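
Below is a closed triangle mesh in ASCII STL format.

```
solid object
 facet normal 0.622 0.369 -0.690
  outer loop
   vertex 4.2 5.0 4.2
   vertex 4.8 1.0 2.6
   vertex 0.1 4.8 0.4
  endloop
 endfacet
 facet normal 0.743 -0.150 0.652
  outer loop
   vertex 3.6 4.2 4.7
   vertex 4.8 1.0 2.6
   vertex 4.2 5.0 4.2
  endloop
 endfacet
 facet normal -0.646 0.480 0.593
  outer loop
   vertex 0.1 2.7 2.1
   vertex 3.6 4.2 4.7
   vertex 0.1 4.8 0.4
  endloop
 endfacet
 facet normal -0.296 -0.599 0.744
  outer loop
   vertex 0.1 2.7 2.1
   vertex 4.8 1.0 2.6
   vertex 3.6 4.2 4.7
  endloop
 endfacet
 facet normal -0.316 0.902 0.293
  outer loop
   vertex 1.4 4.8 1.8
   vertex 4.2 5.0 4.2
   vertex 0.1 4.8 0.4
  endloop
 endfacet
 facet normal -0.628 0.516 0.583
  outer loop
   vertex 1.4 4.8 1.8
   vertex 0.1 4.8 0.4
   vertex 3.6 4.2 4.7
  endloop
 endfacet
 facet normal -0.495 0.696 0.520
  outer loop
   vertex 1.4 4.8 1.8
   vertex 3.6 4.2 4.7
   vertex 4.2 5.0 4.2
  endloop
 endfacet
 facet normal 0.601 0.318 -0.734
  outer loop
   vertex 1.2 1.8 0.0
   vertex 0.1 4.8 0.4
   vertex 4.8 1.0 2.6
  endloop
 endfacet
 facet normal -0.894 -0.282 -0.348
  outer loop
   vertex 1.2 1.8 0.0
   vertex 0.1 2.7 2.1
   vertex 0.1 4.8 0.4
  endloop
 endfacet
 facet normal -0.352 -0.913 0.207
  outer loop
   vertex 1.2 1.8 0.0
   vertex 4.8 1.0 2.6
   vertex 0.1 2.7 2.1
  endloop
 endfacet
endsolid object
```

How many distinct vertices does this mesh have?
7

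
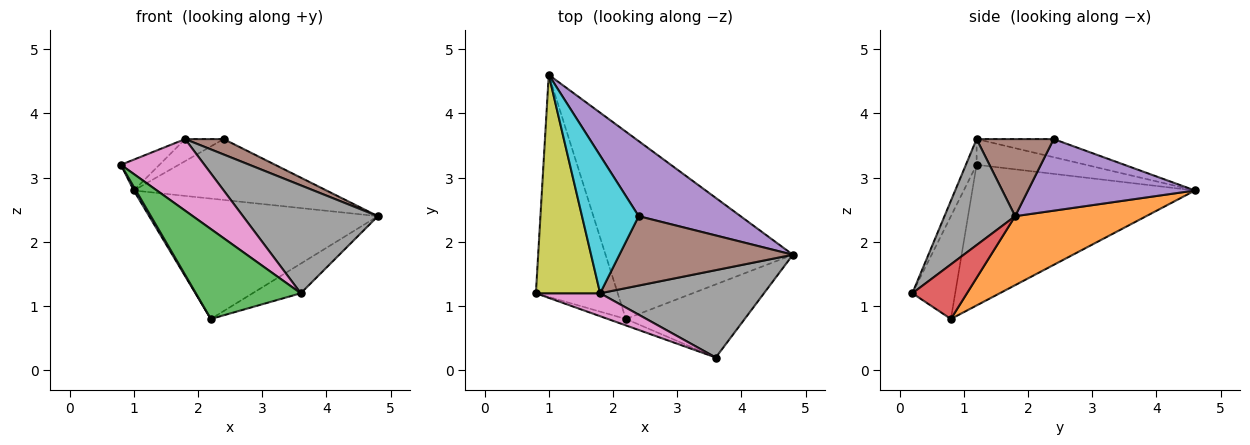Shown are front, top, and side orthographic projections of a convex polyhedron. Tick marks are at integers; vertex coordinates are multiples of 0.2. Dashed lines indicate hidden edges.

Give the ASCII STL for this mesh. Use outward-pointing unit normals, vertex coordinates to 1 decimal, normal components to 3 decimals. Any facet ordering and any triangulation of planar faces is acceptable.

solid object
 facet normal -0.864 -0.008 -0.503
  outer loop
   vertex 2.2 0.8 0.8
   vertex 0.8 1.2 3.2
   vertex 1.0 4.6 2.8
  endloop
 endfacet
 facet normal 0.296 0.516 -0.804
  outer loop
   vertex 2.2 0.8 0.8
   vertex 1.0 4.6 2.8
   vertex 4.8 1.8 2.4
  endloop
 endfacet
 facet normal -0.377 -0.924 -0.066
  outer loop
   vertex 3.6 0.2 1.2
   vertex 0.8 1.2 3.2
   vertex 2.2 0.8 0.8
  endloop
 endfacet
 facet normal 0.392 0.346 -0.853
  outer loop
   vertex 3.6 0.2 1.2
   vertex 2.2 0.8 0.8
   vertex 4.8 1.8 2.4
  endloop
 endfacet
 facet normal 0.479 0.553 0.682
  outer loop
   vertex 2.4 2.4 3.6
   vertex 4.8 1.8 2.4
   vertex 1.0 4.6 2.8
  endloop
 endfacet
 facet normal 0.398 -0.199 0.896
  outer loop
   vertex 1.8 1.2 3.6
   vertex 4.8 1.8 2.4
   vertex 2.4 2.4 3.6
  endloop
 endfacet
 facet normal -0.121 -0.945 0.303
  outer loop
   vertex 1.8 1.2 3.6
   vertex 0.8 1.2 3.2
   vertex 3.6 0.2 1.2
  endloop
 endfacet
 facet normal 0.377 -0.720 0.583
  outer loop
   vertex 1.8 1.2 3.6
   vertex 3.6 0.2 1.2
   vertex 4.8 1.8 2.4
  endloop
 endfacet
 facet normal -0.368 0.130 0.921
  outer loop
   vertex 1.8 1.2 3.6
   vertex 1.0 4.6 2.8
   vertex 0.8 1.2 3.2
  endloop
 endfacet
 facet normal -0.301 0.151 0.942
  outer loop
   vertex 1.8 1.2 3.6
   vertex 2.4 2.4 3.6
   vertex 1.0 4.6 2.8
  endloop
 endfacet
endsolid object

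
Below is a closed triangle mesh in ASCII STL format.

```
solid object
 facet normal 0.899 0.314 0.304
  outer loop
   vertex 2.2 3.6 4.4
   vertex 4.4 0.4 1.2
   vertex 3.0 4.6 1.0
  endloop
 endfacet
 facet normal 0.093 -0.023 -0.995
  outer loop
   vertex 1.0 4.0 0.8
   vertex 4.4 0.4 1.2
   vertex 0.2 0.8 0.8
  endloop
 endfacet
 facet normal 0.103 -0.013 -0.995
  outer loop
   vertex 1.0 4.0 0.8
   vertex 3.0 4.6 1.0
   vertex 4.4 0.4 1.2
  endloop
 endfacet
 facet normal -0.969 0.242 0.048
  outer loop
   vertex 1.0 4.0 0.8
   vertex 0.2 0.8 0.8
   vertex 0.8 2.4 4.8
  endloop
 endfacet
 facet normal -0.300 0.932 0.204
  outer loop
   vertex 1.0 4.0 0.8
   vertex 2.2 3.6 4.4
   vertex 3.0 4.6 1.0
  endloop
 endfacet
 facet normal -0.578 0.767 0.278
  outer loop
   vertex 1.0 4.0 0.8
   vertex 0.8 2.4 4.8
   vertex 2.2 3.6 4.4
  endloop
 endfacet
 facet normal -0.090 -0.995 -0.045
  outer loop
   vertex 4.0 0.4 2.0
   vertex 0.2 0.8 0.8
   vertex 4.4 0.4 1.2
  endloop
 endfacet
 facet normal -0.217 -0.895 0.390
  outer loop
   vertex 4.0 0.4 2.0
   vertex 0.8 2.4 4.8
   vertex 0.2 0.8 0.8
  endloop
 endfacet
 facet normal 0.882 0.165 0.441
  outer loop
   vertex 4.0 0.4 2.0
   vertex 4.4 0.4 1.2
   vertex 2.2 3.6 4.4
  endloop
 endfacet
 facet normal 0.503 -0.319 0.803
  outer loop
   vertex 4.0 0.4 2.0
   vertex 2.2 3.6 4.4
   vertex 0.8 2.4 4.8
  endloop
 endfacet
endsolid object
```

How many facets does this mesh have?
10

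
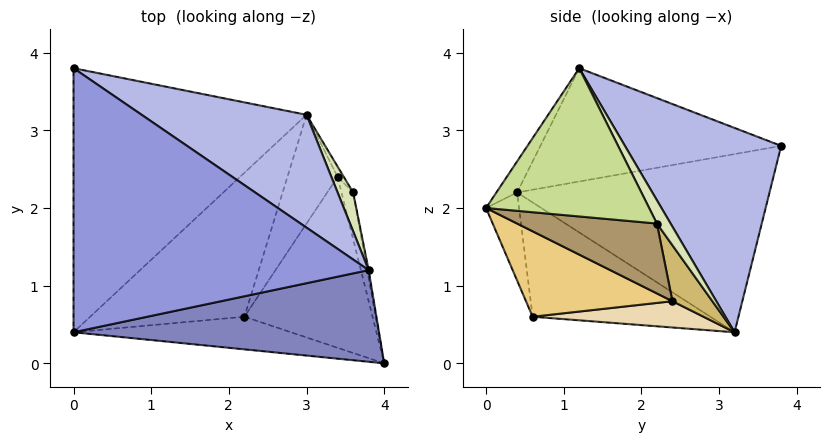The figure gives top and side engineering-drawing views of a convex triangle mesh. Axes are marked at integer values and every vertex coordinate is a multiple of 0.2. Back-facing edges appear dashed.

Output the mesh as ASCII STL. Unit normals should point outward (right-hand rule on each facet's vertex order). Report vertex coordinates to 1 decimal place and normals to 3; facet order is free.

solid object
 facet normal -0.602 0.139 -0.787
  outer loop
   vertex 3.0 3.2 0.4
   vertex 0.0 0.4 2.2
   vertex 0.0 3.8 2.8
  endloop
 endfacet
 facet normal -0.056 -0.834 0.550
  outer loop
   vertex 3.8 1.2 3.8
   vertex 0.0 0.4 2.2
   vertex 4.0 0.0 2.0
  endloop
 endfacet
 facet normal -0.354 -0.163 0.921
  outer loop
   vertex 3.8 1.2 3.8
   vertex 0.0 3.8 2.8
   vertex 0.0 0.4 2.2
  endloop
 endfacet
 facet normal 0.457 0.810 0.369
  outer loop
   vertex 3.8 1.2 3.8
   vertex 3.0 3.2 0.4
   vertex 0.0 3.8 2.8
  endloop
 endfacet
 facet normal -0.109 -0.957 -0.270
  outer loop
   vertex 2.2 0.6 0.6
   vertex 4.0 0.0 2.0
   vertex 0.0 0.4 2.2
  endloop
 endfacet
 facet normal -0.591 0.121 -0.798
  outer loop
   vertex 2.2 0.6 0.6
   vertex 0.0 0.4 2.2
   vertex 3.0 3.2 0.4
  endloop
 endfacet
 facet normal 0.984 0.178 -0.009
  outer loop
   vertex 3.6 2.2 1.8
   vertex 3.8 1.2 3.8
   vertex 4.0 0.0 2.0
  endloop
 endfacet
 facet normal 0.513 0.787 0.342
  outer loop
   vertex 3.6 2.2 1.8
   vertex 3.0 3.2 0.4
   vertex 3.8 1.2 3.8
  endloop
 endfacet
 facet normal 0.973 0.162 -0.162
  outer loop
   vertex 3.4 2.4 0.8
   vertex 3.6 2.2 1.8
   vertex 4.0 0.0 2.0
  endloop
 endfacet
 facet normal 0.909 0.404 -0.101
  outer loop
   vertex 3.4 2.4 0.8
   vertex 3.0 3.2 0.4
   vertex 3.6 2.2 1.8
  endloop
 endfacet
 facet normal 0.535 -0.267 -0.802
  outer loop
   vertex 3.4 2.4 0.8
   vertex 4.0 0.0 2.0
   vertex 2.2 0.6 0.6
  endloop
 endfacet
 facet normal 0.454 -0.206 -0.867
  outer loop
   vertex 3.4 2.4 0.8
   vertex 2.2 0.6 0.6
   vertex 3.0 3.2 0.4
  endloop
 endfacet
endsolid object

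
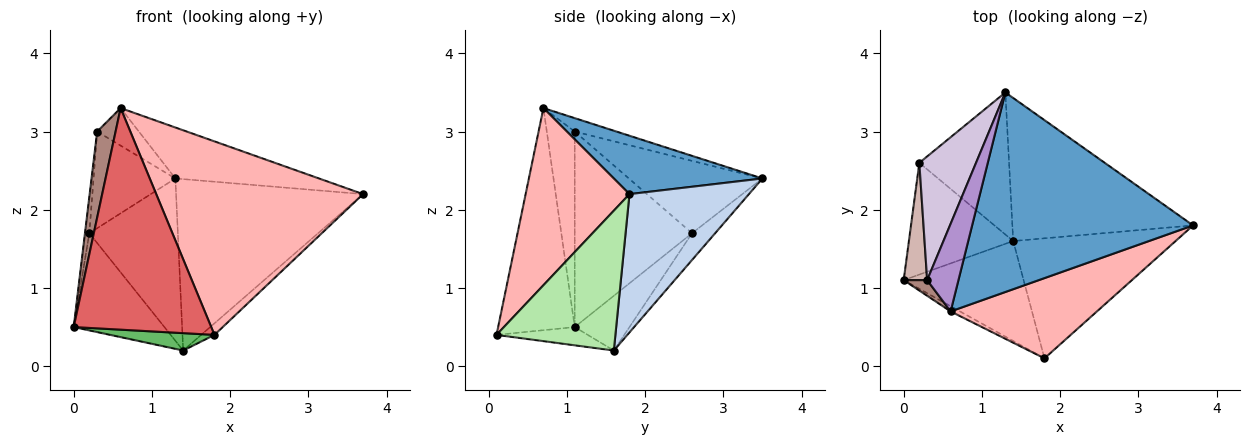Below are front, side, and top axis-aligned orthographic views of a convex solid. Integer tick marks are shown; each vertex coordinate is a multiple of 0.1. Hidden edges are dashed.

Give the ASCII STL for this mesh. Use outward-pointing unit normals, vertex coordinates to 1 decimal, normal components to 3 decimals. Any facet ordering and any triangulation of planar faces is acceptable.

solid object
 facet normal 0.248 0.240 0.939
  outer loop
   vertex 0.6 0.7 3.3
   vertex 3.7 1.8 2.2
   vertex 1.3 3.5 2.4
  endloop
 endfacet
 facet normal 0.440 0.689 -0.575
  outer loop
   vertex 1.4 1.6 0.2
   vertex 1.3 3.5 2.4
   vertex 3.7 1.8 2.2
  endloop
 endfacet
 facet normal -0.368 0.610 -0.701
  outer loop
   vertex 0.2 2.6 1.7
   vertex 1.4 1.6 0.2
   vertex 0.0 1.1 0.5
  endloop
 endfacet
 facet normal -0.193 0.738 -0.646
  outer loop
   vertex 0.2 2.6 1.7
   vertex 1.3 3.5 2.4
   vertex 1.4 1.6 0.2
  endloop
 endfacet
 facet normal -0.148 -0.169 -0.974
  outer loop
   vertex 1.8 0.1 0.4
   vertex 0.0 1.1 0.5
   vertex 1.4 1.6 0.2
  endloop
 endfacet
 facet normal 0.651 0.073 -0.756
  outer loop
   vertex 1.8 0.1 0.4
   vertex 1.4 1.6 0.2
   vertex 3.7 1.8 2.2
  endloop
 endfacet
 facet normal -0.486 -0.873 -0.021
  outer loop
   vertex 1.8 0.1 0.4
   vertex 0.6 0.7 3.3
   vertex 0.0 1.1 0.5
  endloop
 endfacet
 facet normal 0.421 -0.838 0.347
  outer loop
   vertex 1.8 0.1 0.4
   vertex 3.7 1.8 2.2
   vertex 0.6 0.7 3.3
  endloop
 endfacet
 facet normal -0.367 0.367 0.855
  outer loop
   vertex 0.3 1.1 3.0
   vertex 0.6 0.7 3.3
   vertex 1.3 3.5 2.4
  endloop
 endfacet
 facet normal -0.709 0.434 0.556
  outer loop
   vertex 0.3 1.1 3.0
   vertex 1.3 3.5 2.4
   vertex 0.2 2.6 1.7
  endloop
 endfacet
 facet normal -0.830 -0.548 0.100
  outer loop
   vertex 0.3 1.1 3.0
   vertex 0.0 1.1 0.5
   vertex 0.6 0.7 3.3
  endloop
 endfacet
 facet normal -0.992 0.037 0.119
  outer loop
   vertex 0.3 1.1 3.0
   vertex 0.2 2.6 1.7
   vertex 0.0 1.1 0.5
  endloop
 endfacet
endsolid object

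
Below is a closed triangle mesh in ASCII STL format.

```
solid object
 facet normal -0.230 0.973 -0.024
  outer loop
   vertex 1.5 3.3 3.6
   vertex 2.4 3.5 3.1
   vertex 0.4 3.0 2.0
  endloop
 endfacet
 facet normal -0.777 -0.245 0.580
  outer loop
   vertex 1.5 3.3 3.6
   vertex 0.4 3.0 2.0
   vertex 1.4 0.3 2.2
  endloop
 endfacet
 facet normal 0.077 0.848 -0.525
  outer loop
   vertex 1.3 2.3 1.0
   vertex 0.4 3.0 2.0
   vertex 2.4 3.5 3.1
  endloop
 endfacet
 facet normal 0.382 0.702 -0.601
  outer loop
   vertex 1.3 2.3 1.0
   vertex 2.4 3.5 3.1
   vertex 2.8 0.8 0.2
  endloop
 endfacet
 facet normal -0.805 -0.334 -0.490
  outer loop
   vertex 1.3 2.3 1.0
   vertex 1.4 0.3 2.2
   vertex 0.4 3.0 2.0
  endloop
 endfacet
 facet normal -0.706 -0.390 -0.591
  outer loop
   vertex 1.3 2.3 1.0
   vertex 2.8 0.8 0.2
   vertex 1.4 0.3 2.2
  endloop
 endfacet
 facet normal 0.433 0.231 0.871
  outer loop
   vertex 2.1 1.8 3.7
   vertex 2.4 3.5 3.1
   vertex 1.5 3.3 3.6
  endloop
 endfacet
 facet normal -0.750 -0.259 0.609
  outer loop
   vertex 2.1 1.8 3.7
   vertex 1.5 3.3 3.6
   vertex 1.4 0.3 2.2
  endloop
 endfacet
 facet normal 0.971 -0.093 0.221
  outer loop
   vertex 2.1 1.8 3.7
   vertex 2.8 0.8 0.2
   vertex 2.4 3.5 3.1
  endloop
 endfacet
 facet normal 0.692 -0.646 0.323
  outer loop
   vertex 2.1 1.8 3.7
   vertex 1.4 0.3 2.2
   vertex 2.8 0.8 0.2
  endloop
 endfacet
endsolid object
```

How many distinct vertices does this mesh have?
7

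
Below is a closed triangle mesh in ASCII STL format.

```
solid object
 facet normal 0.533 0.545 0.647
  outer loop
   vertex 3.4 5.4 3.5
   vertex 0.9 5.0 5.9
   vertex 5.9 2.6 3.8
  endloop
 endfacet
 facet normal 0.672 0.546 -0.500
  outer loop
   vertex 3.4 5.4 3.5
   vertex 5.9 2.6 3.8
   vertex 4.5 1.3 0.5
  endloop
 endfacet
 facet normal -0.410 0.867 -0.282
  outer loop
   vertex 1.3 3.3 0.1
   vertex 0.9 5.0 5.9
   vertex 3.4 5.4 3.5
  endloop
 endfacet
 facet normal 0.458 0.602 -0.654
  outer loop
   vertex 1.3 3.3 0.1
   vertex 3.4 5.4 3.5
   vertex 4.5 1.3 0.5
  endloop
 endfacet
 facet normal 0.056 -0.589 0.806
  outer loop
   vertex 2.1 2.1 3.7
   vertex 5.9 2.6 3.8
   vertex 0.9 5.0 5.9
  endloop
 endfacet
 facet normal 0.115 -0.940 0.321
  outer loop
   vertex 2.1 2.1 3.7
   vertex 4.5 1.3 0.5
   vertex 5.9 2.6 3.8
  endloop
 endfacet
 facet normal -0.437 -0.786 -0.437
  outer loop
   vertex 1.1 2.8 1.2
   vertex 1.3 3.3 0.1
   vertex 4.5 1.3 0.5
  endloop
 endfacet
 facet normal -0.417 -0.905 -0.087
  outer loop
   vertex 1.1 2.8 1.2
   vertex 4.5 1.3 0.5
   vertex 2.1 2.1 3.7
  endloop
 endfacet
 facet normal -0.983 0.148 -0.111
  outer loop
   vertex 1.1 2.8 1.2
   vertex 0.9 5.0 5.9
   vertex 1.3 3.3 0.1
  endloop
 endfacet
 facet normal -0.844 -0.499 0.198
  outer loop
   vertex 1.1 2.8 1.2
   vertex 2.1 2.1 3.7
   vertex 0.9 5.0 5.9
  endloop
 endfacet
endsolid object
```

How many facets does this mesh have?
10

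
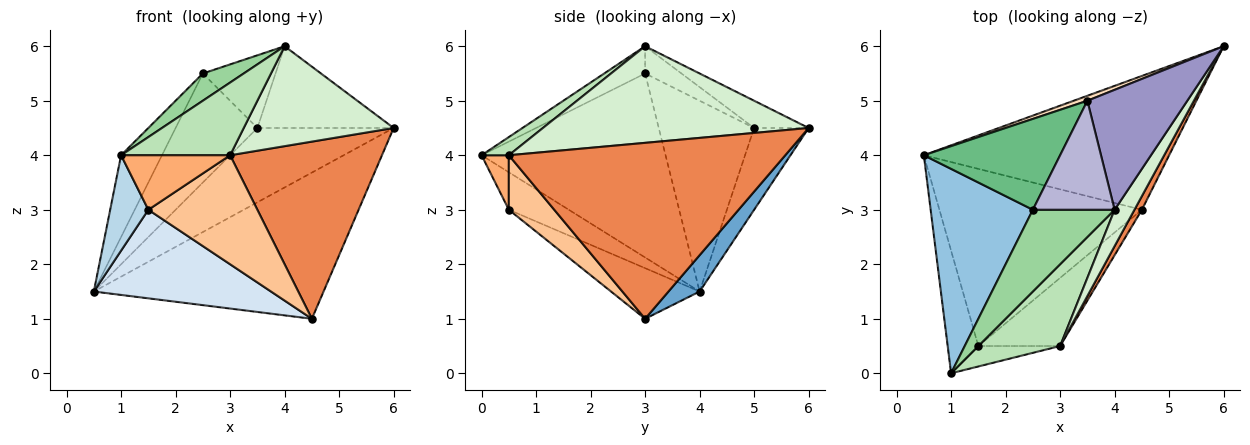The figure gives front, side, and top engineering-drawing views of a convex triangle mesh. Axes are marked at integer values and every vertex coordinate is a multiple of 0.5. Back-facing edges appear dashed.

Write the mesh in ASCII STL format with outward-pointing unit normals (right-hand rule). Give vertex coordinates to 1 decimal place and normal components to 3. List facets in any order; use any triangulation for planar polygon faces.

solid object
 facet normal 0.100 0.734 -0.672
  outer loop
   vertex 4.5 3.0 1.0
   vertex 0.5 4.0 1.5
   vertex 6.0 6.0 4.5
  endloop
 endfacet
 facet normal -0.858 0.191 0.477
  outer loop
   vertex 2.5 3.0 5.5
   vertex 0.5 4.0 1.5
   vertex 1.0 0.0 4.0
  endloop
 endfacet
 facet normal -0.694 -0.442 -0.568
  outer loop
   vertex 1.5 0.5 3.0
   vertex 1.0 0.0 4.0
   vertex 0.5 4.0 1.5
  endloop
 endfacet
 facet normal -0.218 -0.436 -0.873
  outer loop
   vertex 1.5 0.5 3.0
   vertex 0.5 4.0 1.5
   vertex 4.5 3.0 1.0
  endloop
 endfacet
 facet normal 0.876 -0.481 0.037
  outer loop
   vertex 3.0 0.5 4.0
   vertex 4.5 3.0 1.0
   vertex 6.0 6.0 4.5
  endloop
 endfacet
 facet normal 0.228 -0.912 -0.342
  outer loop
   vertex 3.0 0.5 4.0
   vertex 1.0 0.0 4.0
   vertex 1.5 0.5 3.0
  endloop
 endfacet
 facet normal 0.333 -0.800 -0.500
  outer loop
   vertex 3.0 0.5 4.0
   vertex 1.5 0.5 3.0
   vertex 4.5 3.0 1.0
  endloop
 endfacet
 facet normal -0.371 0.927 0.062
  outer loop
   vertex 3.5 5.0 4.5
   vertex 6.0 6.0 4.5
   vertex 0.5 4.0 1.5
  endloop
 endfacet
 facet normal -0.667 0.572 0.477
  outer loop
   vertex 3.5 5.0 4.5
   vertex 0.5 4.0 1.5
   vertex 2.5 3.0 5.5
  endloop
 endfacet
 facet normal -0.302 -0.302 0.905
  outer loop
   vertex 4.0 3.0 6.0
   vertex 2.5 3.0 5.5
   vertex 1.0 0.0 4.0
  endloop
 endfacet
 facet normal 0.164 -0.655 0.737
  outer loop
   vertex 4.0 3.0 6.0
   vertex 1.0 0.0 4.0
   vertex 3.0 0.5 4.0
  endloop
 endfacet
 facet normal 0.857 -0.484 0.176
  outer loop
   vertex 4.0 3.0 6.0
   vertex 3.0 0.5 4.0
   vertex 6.0 6.0 4.5
  endloop
 endfacet
 facet normal -0.220 0.550 0.806
  outer loop
   vertex 4.0 3.0 6.0
   vertex 6.0 6.0 4.5
   vertex 3.5 5.0 4.5
  endloop
 endfacet
 facet normal -0.267 0.535 0.802
  outer loop
   vertex 4.0 3.0 6.0
   vertex 3.5 5.0 4.5
   vertex 2.5 3.0 5.5
  endloop
 endfacet
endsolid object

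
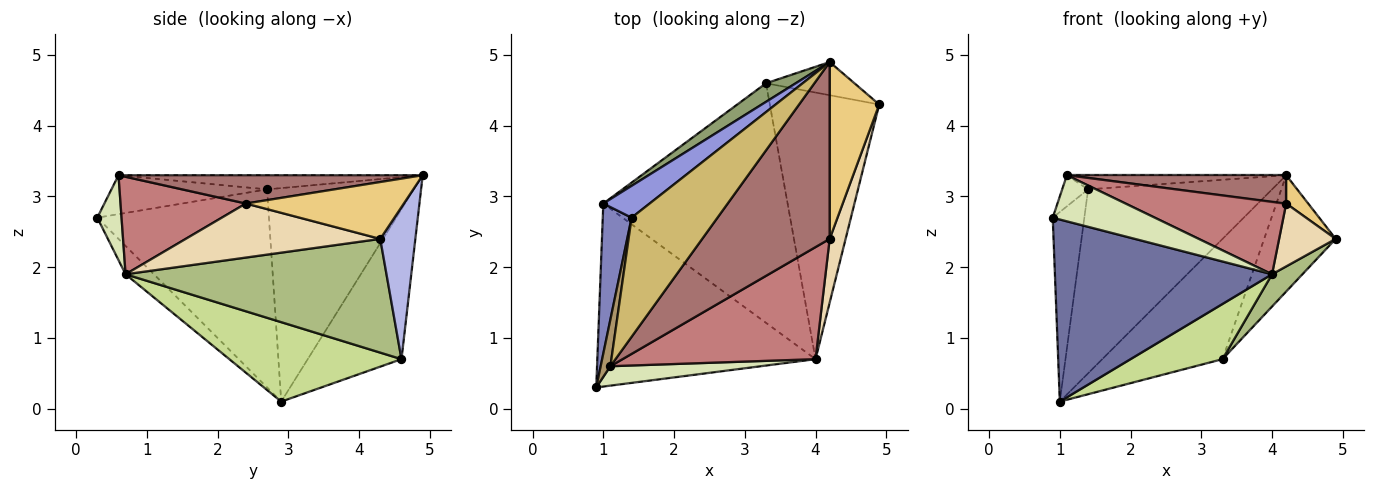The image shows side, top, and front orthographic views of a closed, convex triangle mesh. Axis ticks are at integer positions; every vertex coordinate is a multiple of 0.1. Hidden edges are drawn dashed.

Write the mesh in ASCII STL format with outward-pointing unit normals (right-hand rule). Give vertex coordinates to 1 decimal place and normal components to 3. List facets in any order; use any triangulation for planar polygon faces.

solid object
 facet normal -0.092 -0.702 -0.706
  outer loop
   vertex 4.0 0.7 1.9
   vertex 0.9 0.3 2.7
   vertex 1.0 2.9 0.1
  endloop
 endfacet
 facet normal -0.974 0.179 0.142
  outer loop
   vertex 1.4 2.7 3.1
   vertex 1.0 2.9 0.1
   vertex 0.9 0.3 2.7
  endloop
 endfacet
 facet normal -0.618 0.775 0.134
  outer loop
   vertex 1.4 2.7 3.1
   vertex 4.2 4.9 3.3
   vertex 1.0 2.9 0.1
  endloop
 endfacet
 facet normal 0.427 0.870 -0.248
  outer loop
   vertex 3.3 4.6 0.7
   vertex 4.2 4.9 3.3
   vertex 4.9 4.3 2.4
  endloop
 endfacet
 facet normal -0.610 0.783 0.121
  outer loop
   vertex 3.3 4.6 0.7
   vertex 1.0 2.9 0.1
   vertex 4.2 4.9 3.3
  endloop
 endfacet
 facet normal 0.718 -0.084 -0.691
  outer loop
   vertex 3.3 4.6 0.7
   vertex 4.9 4.3 2.4
   vertex 4.0 0.7 1.9
  endloop
 endfacet
 facet normal 0.387 -0.207 -0.898
  outer loop
   vertex 3.3 4.6 0.7
   vertex 4.0 0.7 1.9
   vertex 1.0 2.9 0.1
  endloop
 endfacet
 facet normal 0.214 -0.900 0.379
  outer loop
   vertex 1.1 0.6 3.3
   vertex 0.9 0.3 2.7
   vertex 4.0 0.7 1.9
  endloop
 endfacet
 facet normal -0.958 0.160 0.239
  outer loop
   vertex 1.1 0.6 3.3
   vertex 1.4 2.7 3.1
   vertex 0.9 0.3 2.7
  endloop
 endfacet
 facet normal -0.161 0.116 0.980
  outer loop
   vertex 1.1 0.6 3.3
   vertex 4.2 4.9 3.3
   vertex 1.4 2.7 3.1
  endloop
 endfacet
 facet normal 0.750 -0.104 0.653
  outer loop
   vertex 4.2 2.4 2.9
   vertex 4.9 4.3 2.4
   vertex 4.2 4.9 3.3
  endloop
 endfacet
 facet normal 0.924 -0.269 0.272
  outer loop
   vertex 4.2 2.4 2.9
   vertex 4.0 0.7 1.9
   vertex 4.9 4.3 2.4
  endloop
 endfacet
 facet normal 0.214 -0.154 0.965
  outer loop
   vertex 4.2 2.4 2.9
   vertex 4.2 4.9 3.3
   vertex 1.1 0.6 3.3
  endloop
 endfacet
 facet normal 0.390 -0.500 0.773
  outer loop
   vertex 4.2 2.4 2.9
   vertex 1.1 0.6 3.3
   vertex 4.0 0.7 1.9
  endloop
 endfacet
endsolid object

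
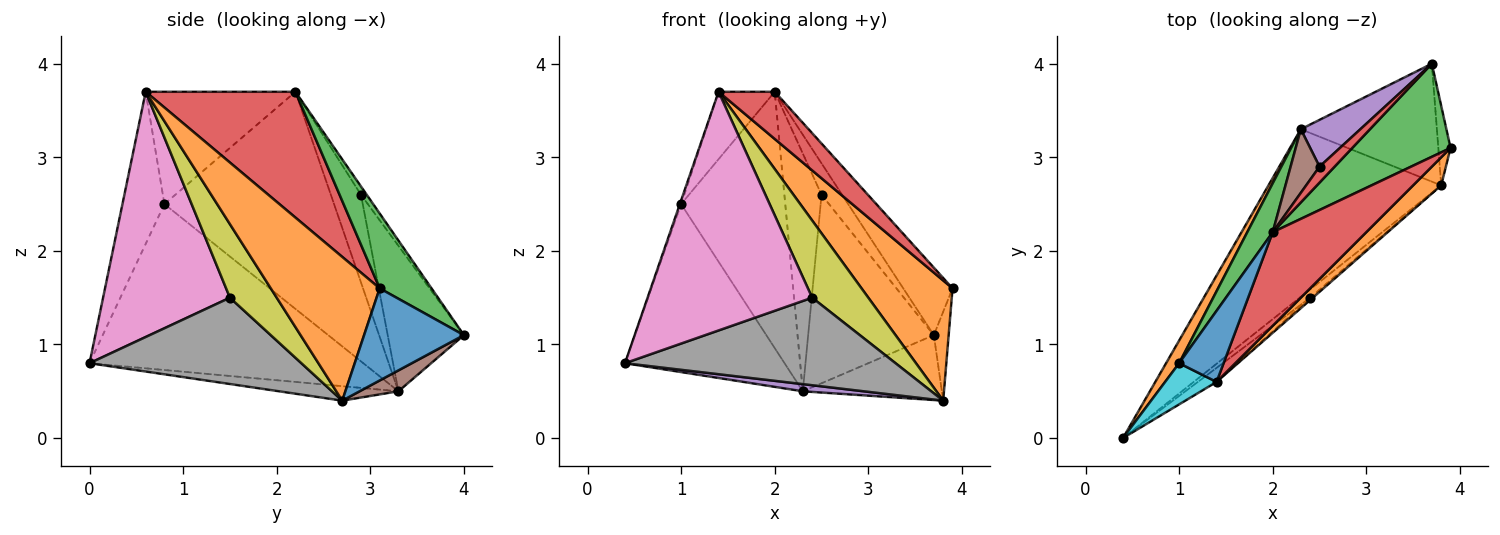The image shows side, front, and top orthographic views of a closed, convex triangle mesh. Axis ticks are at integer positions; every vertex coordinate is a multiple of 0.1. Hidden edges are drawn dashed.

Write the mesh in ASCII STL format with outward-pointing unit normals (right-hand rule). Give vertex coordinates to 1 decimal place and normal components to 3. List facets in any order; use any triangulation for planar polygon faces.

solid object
 facet normal 0.981 0.146 -0.130
  outer loop
   vertex 3.8 2.7 0.4
   vertex 3.7 4.0 1.1
   vertex 3.9 3.1 1.6
  endloop
 endfacet
 facet normal 0.759 -0.634 0.148
  outer loop
   vertex 3.8 2.7 0.4
   vertex 3.9 3.1 1.6
   vertex 1.4 0.6 3.7
  endloop
 endfacet
 facet normal 0.525 0.500 0.689
  outer loop
   vertex 2.0 2.2 3.7
   vertex 3.9 3.1 1.6
   vertex 3.7 4.0 1.1
  endloop
 endfacet
 facet normal 0.768 -0.288 0.572
  outer loop
   vertex 2.0 2.2 3.7
   vertex 1.4 0.6 3.7
   vertex 3.9 3.1 1.6
  endloop
 endfacet
 facet normal -0.083 -0.043 -0.996
  outer loop
   vertex 2.3 3.3 0.5
   vertex 3.8 2.7 0.4
   vertex 0.4 0.0 0.8
  endloop
 endfacet
 facet normal 0.133 0.478 -0.868
  outer loop
   vertex 2.3 3.3 0.5
   vertex 3.7 4.0 1.1
   vertex 3.8 2.7 0.4
  endloop
 endfacet
 facet normal 0.610 -0.791 -0.047
  outer loop
   vertex 2.4 1.5 1.5
   vertex 1.4 0.6 3.7
   vertex 0.4 0.0 0.8
  endloop
 endfacet
 facet normal 0.615 -0.785 -0.074
  outer loop
   vertex 2.4 1.5 1.5
   vertex 0.4 0.0 0.8
   vertex 3.8 2.7 0.4
  endloop
 endfacet
 facet normal 0.640 -0.768 -0.023
  outer loop
   vertex 2.4 1.5 1.5
   vertex 3.8 2.7 0.4
   vertex 1.4 0.6 3.7
  endloop
 endfacet
 facet normal -0.947 0.029 0.320
  outer loop
   vertex 1.0 0.8 2.5
   vertex 0.4 0.0 0.8
   vertex 1.4 0.6 3.7
  endloop
 endfacet
 facet normal -0.878 0.329 0.348
  outer loop
   vertex 1.0 0.8 2.5
   vertex 1.4 0.6 3.7
   vertex 2.0 2.2 3.7
  endloop
 endfacet
 facet normal -0.862 0.502 0.068
  outer loop
   vertex 1.0 0.8 2.5
   vertex 2.3 3.3 0.5
   vertex 0.4 0.0 0.8
  endloop
 endfacet
 facet normal -0.848 0.521 0.099
  outer loop
   vertex 1.0 0.8 2.5
   vertex 2.0 2.2 3.7
   vertex 2.3 3.3 0.5
  endloop
 endfacet
 facet normal -0.243 0.865 0.440
  outer loop
   vertex 2.5 2.9 2.6
   vertex 2.0 2.2 3.7
   vertex 3.7 4.0 1.1
  endloop
 endfacet
 facet normal -0.507 0.836 0.208
  outer loop
   vertex 2.5 2.9 2.6
   vertex 3.7 4.0 1.1
   vertex 2.3 3.3 0.5
  endloop
 endfacet
 facet normal -0.617 0.760 0.204
  outer loop
   vertex 2.5 2.9 2.6
   vertex 2.3 3.3 0.5
   vertex 2.0 2.2 3.7
  endloop
 endfacet
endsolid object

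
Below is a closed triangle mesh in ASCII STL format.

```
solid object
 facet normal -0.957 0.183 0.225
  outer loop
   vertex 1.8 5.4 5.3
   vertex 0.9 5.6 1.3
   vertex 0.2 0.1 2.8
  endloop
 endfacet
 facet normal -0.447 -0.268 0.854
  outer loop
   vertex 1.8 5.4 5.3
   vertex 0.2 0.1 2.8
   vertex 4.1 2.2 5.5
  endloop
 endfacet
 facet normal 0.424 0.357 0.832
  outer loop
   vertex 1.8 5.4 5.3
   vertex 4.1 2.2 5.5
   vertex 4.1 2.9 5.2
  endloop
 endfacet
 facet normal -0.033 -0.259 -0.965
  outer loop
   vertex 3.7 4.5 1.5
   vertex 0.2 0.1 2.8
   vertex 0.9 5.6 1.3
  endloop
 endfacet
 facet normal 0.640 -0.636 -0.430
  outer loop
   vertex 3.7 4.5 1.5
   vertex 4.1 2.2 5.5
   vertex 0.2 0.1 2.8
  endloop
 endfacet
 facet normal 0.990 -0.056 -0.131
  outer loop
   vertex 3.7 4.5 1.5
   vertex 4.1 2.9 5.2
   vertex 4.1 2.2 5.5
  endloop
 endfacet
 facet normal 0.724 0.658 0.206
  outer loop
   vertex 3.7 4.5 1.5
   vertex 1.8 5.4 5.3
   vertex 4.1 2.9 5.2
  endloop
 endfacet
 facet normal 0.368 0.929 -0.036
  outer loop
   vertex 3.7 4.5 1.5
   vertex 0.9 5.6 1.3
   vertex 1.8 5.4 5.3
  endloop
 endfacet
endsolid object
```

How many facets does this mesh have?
8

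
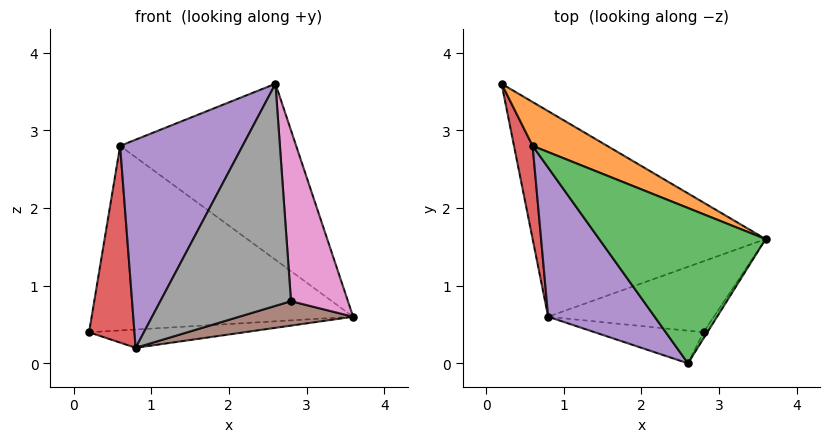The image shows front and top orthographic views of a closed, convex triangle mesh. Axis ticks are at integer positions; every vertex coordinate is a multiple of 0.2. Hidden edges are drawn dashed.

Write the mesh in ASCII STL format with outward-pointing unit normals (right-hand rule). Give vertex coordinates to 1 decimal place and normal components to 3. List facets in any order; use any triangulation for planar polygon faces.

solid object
 facet normal 0.110 0.088 -0.990
  outer loop
   vertex 0.8 0.6 0.2
   vertex 0.2 3.6 0.4
   vertex 3.6 1.6 0.6
  endloop
 endfacet
 facet normal 0.488 0.849 0.202
  outer loop
   vertex 0.6 2.8 2.8
   vertex 3.6 1.6 0.6
   vertex 0.2 3.6 0.4
  endloop
 endfacet
 facet normal 0.618 0.590 0.520
  outer loop
   vertex 0.6 2.8 2.8
   vertex 2.6 0.0 3.6
   vertex 3.6 1.6 0.6
  endloop
 endfacet
 facet normal -0.975 -0.201 0.095
  outer loop
   vertex 0.6 2.8 2.8
   vertex 0.2 3.6 0.4
   vertex 0.8 0.6 0.2
  endloop
 endfacet
 facet normal -0.808 -0.479 0.343
  outer loop
   vertex 0.6 2.8 2.8
   vertex 0.8 0.6 0.2
   vertex 2.6 0.0 3.6
  endloop
 endfacet
 facet normal 0.244 -0.315 -0.917
  outer loop
   vertex 2.8 0.4 0.8
   vertex 0.8 0.6 0.2
   vertex 3.6 1.6 0.6
  endloop
 endfacet
 facet normal 0.830 -0.557 -0.020
  outer loop
   vertex 2.8 0.4 0.8
   vertex 3.6 1.6 0.6
   vertex 2.6 0.0 3.6
  endloop
 endfacet
 facet normal -0.055 -0.988 -0.145
  outer loop
   vertex 2.8 0.4 0.8
   vertex 2.6 0.0 3.6
   vertex 0.8 0.6 0.2
  endloop
 endfacet
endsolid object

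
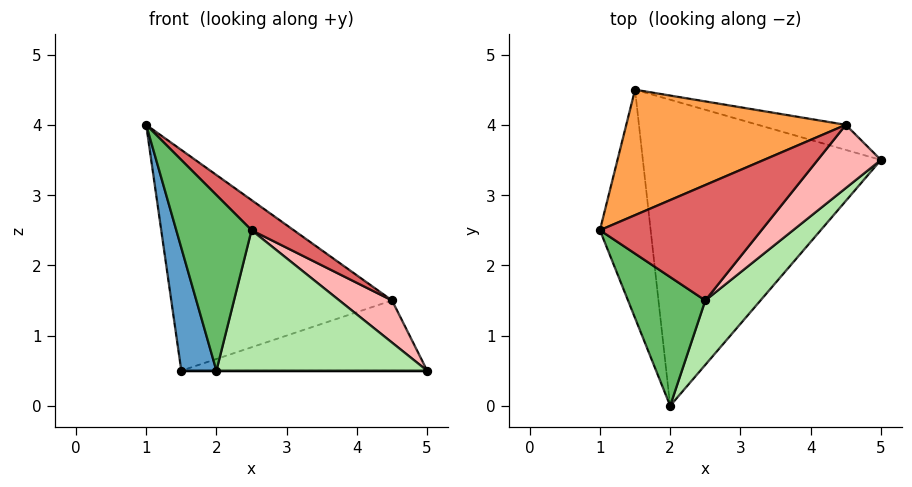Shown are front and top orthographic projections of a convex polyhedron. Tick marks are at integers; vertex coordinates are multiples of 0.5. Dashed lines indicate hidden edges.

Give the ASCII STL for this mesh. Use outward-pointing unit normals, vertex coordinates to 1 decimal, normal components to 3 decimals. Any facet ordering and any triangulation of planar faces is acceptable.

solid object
 facet normal -0.974 -0.108 -0.201
  outer loop
   vertex 1.5 4.5 0.5
   vertex 2.0 0.0 0.5
   vertex 1.0 2.5 4.0
  endloop
 endfacet
 facet normal 0.000 0.000 -1.000
  outer loop
   vertex 1.5 4.5 0.5
   vertex 5.0 3.5 0.5
   vertex 2.0 0.0 0.5
  endloop
 endfacet
 facet normal -0.020 0.869 0.494
  outer loop
   vertex 4.5 4.0 1.5
   vertex 1.5 4.5 0.5
   vertex 1.0 2.5 4.0
  endloop
 endfacet
 facet normal 0.260 0.909 -0.325
  outer loop
   vertex 4.5 4.0 1.5
   vertex 5.0 3.5 0.5
   vertex 1.5 4.5 0.5
  endloop
 endfacet
 facet normal 0.054 -0.805 0.591
  outer loop
   vertex 2.5 1.5 2.5
   vertex 1.0 2.5 4.0
   vertex 2.0 0.0 0.5
  endloop
 endfacet
 facet normal 0.728 -0.624 0.286
  outer loop
   vertex 2.5 1.5 2.5
   vertex 2.0 0.0 0.5
   vertex 5.0 3.5 0.5
  endloop
 endfacet
 facet normal 0.624 -0.197 0.756
  outer loop
   vertex 2.5 1.5 2.5
   vertex 4.5 4.0 1.5
   vertex 1.0 2.5 4.0
  endloop
 endfacet
 facet normal 0.743 -0.371 0.557
  outer loop
   vertex 2.5 1.5 2.5
   vertex 5.0 3.5 0.5
   vertex 4.5 4.0 1.5
  endloop
 endfacet
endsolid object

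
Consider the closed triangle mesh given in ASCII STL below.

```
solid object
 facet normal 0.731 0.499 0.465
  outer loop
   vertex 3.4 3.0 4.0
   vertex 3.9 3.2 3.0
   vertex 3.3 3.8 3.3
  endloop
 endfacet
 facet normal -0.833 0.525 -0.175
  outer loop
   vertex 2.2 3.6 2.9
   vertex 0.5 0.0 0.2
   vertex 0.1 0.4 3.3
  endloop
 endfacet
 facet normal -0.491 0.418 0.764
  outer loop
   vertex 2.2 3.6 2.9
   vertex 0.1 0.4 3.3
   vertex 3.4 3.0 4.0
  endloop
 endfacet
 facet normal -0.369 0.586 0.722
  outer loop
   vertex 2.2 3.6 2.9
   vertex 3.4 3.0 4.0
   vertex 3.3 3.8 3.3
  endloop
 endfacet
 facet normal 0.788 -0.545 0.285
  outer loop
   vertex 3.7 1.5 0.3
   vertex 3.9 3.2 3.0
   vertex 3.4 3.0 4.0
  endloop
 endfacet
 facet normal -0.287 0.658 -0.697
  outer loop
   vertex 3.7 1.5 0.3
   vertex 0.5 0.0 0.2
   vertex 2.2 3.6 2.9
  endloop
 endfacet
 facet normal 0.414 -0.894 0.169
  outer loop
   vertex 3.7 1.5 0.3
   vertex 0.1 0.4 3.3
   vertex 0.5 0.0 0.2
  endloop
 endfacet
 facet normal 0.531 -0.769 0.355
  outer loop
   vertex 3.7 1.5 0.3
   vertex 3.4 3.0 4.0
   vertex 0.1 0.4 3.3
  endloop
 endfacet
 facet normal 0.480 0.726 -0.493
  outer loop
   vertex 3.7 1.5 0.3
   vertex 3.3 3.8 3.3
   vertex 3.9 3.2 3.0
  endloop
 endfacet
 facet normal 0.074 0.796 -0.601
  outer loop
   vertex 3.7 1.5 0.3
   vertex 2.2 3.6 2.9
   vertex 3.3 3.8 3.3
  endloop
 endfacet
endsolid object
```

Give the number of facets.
10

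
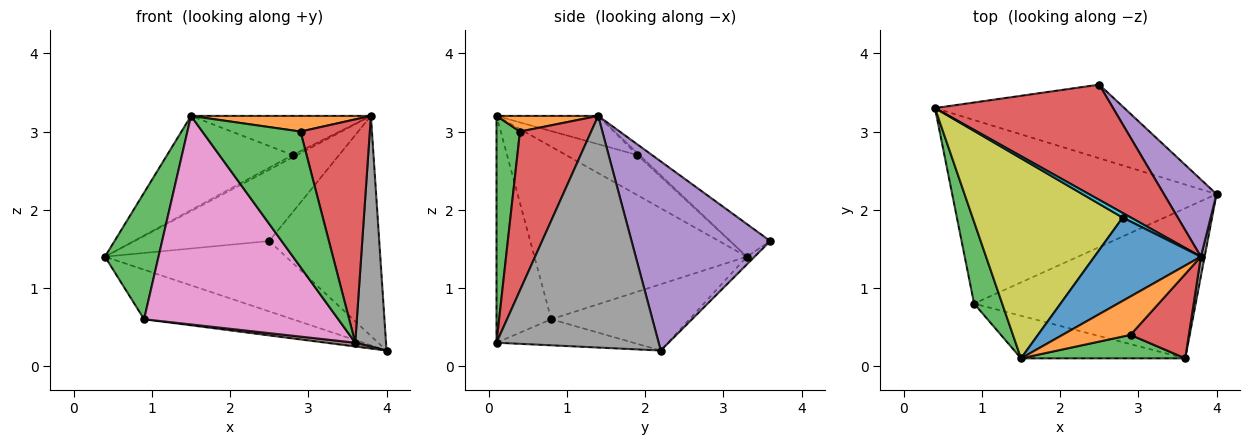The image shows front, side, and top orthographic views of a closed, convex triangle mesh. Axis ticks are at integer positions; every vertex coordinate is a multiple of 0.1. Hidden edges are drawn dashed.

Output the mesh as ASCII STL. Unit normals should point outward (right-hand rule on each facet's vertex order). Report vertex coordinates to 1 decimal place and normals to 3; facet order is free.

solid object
 facet normal -0.030 0.691 -0.723
  outer loop
   vertex 2.5 3.6 1.6
   vertex 4.0 2.2 0.2
   vertex 0.4 3.3 1.4
  endloop
 endfacet
 facet normal -0.235 0.253 -0.938
  outer loop
   vertex 0.9 0.8 0.6
   vertex 0.4 3.3 1.4
   vertex 4.0 2.2 0.2
  endloop
 endfacet
 facet normal -0.958 -0.241 0.156
  outer loop
   vertex 0.9 0.8 0.6
   vertex 1.5 0.1 3.2
   vertex 0.4 3.3 1.4
  endloop
 endfacet
 facet normal -0.154 0.520 0.840
  outer loop
   vertex 3.8 1.4 3.2
   vertex 2.5 3.6 1.6
   vertex 0.4 3.3 1.4
  endloop
 endfacet
 facet normal 0.765 0.607 0.213
  outer loop
   vertex 3.8 1.4 3.2
   vertex 4.0 2.2 0.2
   vertex 2.5 3.6 1.6
  endloop
 endfacet
 facet normal -0.117 -0.025 -0.993
  outer loop
   vertex 3.6 0.1 0.3
   vertex 0.9 0.8 0.6
   vertex 4.0 2.2 0.2
  endloop
 endfacet
 facet normal -0.266 -0.944 -0.193
  outer loop
   vertex 3.6 0.1 0.3
   vertex 1.5 0.1 3.2
   vertex 0.9 0.8 0.6
  endloop
 endfacet
 facet normal 0.982 -0.186 0.016
  outer loop
   vertex 3.6 0.1 0.3
   vertex 4.0 2.2 0.2
   vertex 3.8 1.4 3.2
  endloop
 endfacet
 facet normal -0.235 0.414 0.879
  outer loop
   vertex 2.8 1.9 2.7
   vertex 0.4 3.3 1.4
   vertex 1.5 0.1 3.2
  endloop
 endfacet
 facet normal -0.218 0.436 0.873
  outer loop
   vertex 2.8 1.9 2.7
   vertex 3.8 1.4 3.2
   vertex 0.4 3.3 1.4
  endloop
 endfacet
 facet normal -0.234 0.413 0.880
  outer loop
   vertex 2.8 1.9 2.7
   vertex 1.5 0.1 3.2
   vertex 3.8 1.4 3.2
  endloop
 endfacet
 facet normal 0.208 -0.369 0.906
  outer loop
   vertex 2.9 0.4 3.0
   vertex 3.8 1.4 3.2
   vertex 1.5 0.1 3.2
  endloop
 endfacet
 facet normal 0.229 -0.959 0.166
  outer loop
   vertex 2.9 0.4 3.0
   vertex 1.5 0.1 3.2
   vertex 3.6 0.1 0.3
  endloop
 endfacet
 facet normal 0.693 -0.675 0.255
  outer loop
   vertex 2.9 0.4 3.0
   vertex 3.6 0.1 0.3
   vertex 3.8 1.4 3.2
  endloop
 endfacet
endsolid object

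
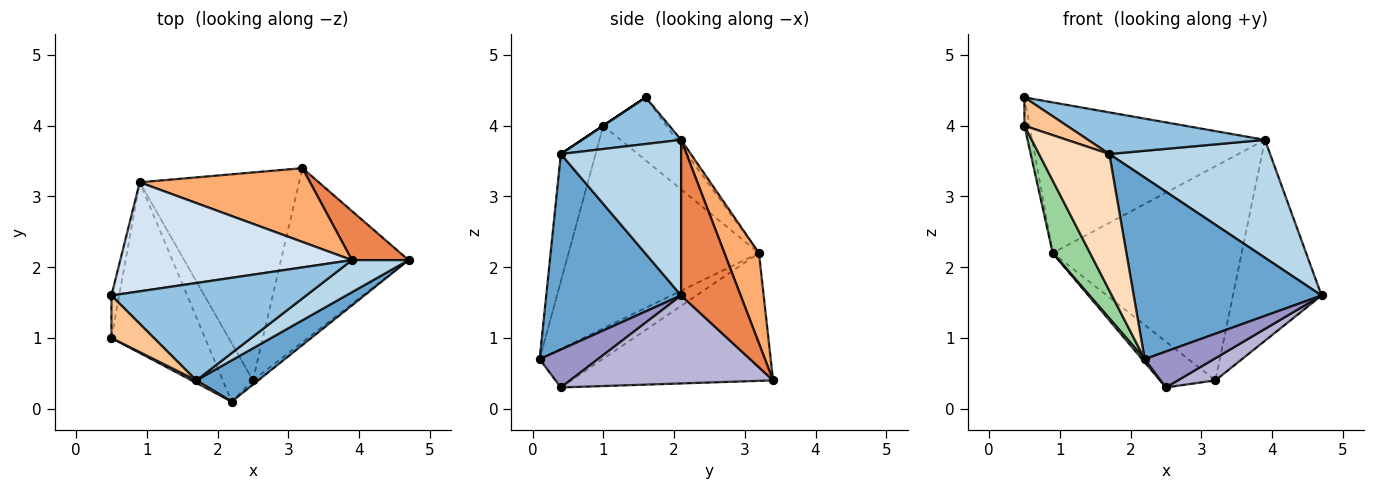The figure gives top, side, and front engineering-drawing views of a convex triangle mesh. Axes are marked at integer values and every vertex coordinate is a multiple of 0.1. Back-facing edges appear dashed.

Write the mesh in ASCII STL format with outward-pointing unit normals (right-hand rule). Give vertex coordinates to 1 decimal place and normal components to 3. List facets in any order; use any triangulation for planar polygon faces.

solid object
 facet normal 0.574 -0.799 0.182
  outer loop
   vertex 1.7 0.4 3.6
   vertex 2.2 0.1 0.7
   vertex 4.7 2.1 1.6
  endloop
 endfacet
 facet normal 0.215 -0.384 0.898
  outer loop
   vertex 3.9 2.1 3.8
   vertex 0.5 1.6 4.4
   vertex 1.7 0.4 3.6
  endloop
 endfacet
 facet normal 0.585 -0.782 0.213
  outer loop
   vertex 3.9 2.1 3.8
   vertex 1.7 0.4 3.6
   vertex 4.7 2.1 1.6
  endloop
 endfacet
 facet normal -0.016 0.810 0.586
  outer loop
   vertex 3.9 2.1 3.8
   vertex 0.9 3.2 2.2
   vertex 0.5 1.6 4.4
  endloop
 endfacet
 facet normal 0.546 0.814 0.199
  outer loop
   vertex 3.9 2.1 3.8
   vertex 4.7 2.1 1.6
   vertex 3.2 3.4 0.4
  endloop
 endfacet
 facet normal 0.170 0.932 0.321
  outer loop
   vertex 3.9 2.1 3.8
   vertex 3.2 3.4 0.4
   vertex 0.9 3.2 2.2
  endloop
 endfacet
 facet normal 0.000 -0.555 0.832
  outer loop
   vertex 0.5 1.0 4.0
   vertex 1.7 0.4 3.6
   vertex 0.5 1.6 4.4
  endloop
 endfacet
 facet normal -0.443 -0.896 0.016
  outer loop
   vertex 0.5 1.0 4.0
   vertex 2.2 0.1 0.7
   vertex 1.7 0.4 3.6
  endloop
 endfacet
 facet normal -0.989 0.081 -0.121
  outer loop
   vertex 0.5 1.0 4.0
   vertex 0.5 1.6 4.4
   vertex 0.9 3.2 2.2
  endloop
 endfacet
 facet normal -0.894 -0.175 -0.413
  outer loop
   vertex 0.5 1.0 4.0
   vertex 0.9 3.2 2.2
   vertex 2.2 0.1 0.7
  endloop
 endfacet
 facet normal -0.788 -0.033 -0.615
  outer loop
   vertex 2.5 0.4 0.3
   vertex 2.2 0.1 0.7
   vertex 0.9 3.2 2.2
  endloop
 endfacet
 facet normal -0.616 0.169 -0.769
  outer loop
   vertex 2.5 0.4 0.3
   vertex 0.9 3.2 2.2
   vertex 3.2 3.4 0.4
  endloop
 endfacet
 facet normal 0.642 -0.762 -0.090
  outer loop
   vertex 2.5 0.4 0.3
   vertex 4.7 2.1 1.6
   vertex 2.2 0.1 0.7
  endloop
 endfacet
 facet normal 0.565 -0.104 -0.819
  outer loop
   vertex 2.5 0.4 0.3
   vertex 3.2 3.4 0.4
   vertex 4.7 2.1 1.6
  endloop
 endfacet
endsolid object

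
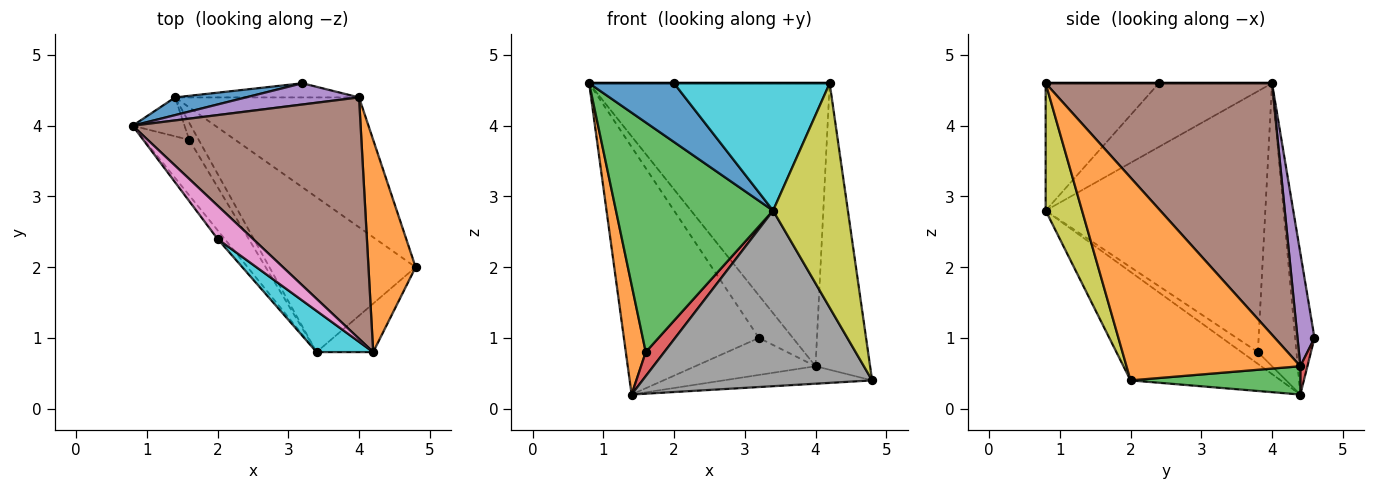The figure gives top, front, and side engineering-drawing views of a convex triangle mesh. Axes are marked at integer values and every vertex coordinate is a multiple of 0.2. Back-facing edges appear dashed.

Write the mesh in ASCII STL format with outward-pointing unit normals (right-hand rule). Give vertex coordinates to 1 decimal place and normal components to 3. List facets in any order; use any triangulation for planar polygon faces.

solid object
 facet normal -0.141 0.987 0.071
  outer loop
   vertex 1.4 4.4 0.2
   vertex 0.8 4.0 4.6
   vertex 3.2 4.6 1.0
  endloop
 endfacet
 facet normal 0.931 0.292 0.217
  outer loop
   vertex 4.0 4.4 0.6
   vertex 4.2 0.8 4.6
   vertex 4.8 2.0 0.4
  endloop
 endfacet
 facet normal 0.151 0.132 -0.980
  outer loop
   vertex 4.0 4.4 0.6
   vertex 4.8 2.0 0.4
   vertex 1.4 4.4 0.2
  endloop
 endfacet
 facet normal 0.055 0.933 -0.357
  outer loop
   vertex 4.0 4.4 0.6
   vertex 1.4 4.4 0.2
   vertex 3.2 4.6 1.0
  endloop
 endfacet
 facet normal 0.408 0.816 0.408
  outer loop
   vertex 4.0 4.4 0.6
   vertex 3.2 4.6 1.0
   vertex 0.8 4.0 4.6
  endloop
 endfacet
 facet normal 0.582 0.619 0.528
  outer loop
   vertex 4.0 4.4 0.6
   vertex 0.8 4.0 4.6
   vertex 4.2 0.8 4.6
  endloop
 endfacet
 facet normal 0.000 0.000 1.000
  outer loop
   vertex 2.0 2.4 4.6
   vertex 4.2 0.8 4.6
   vertex 0.8 4.0 4.6
  endloop
 endfacet
 facet normal -0.440 -0.673 -0.594
  outer loop
   vertex 3.4 0.8 2.8
   vertex 1.4 4.4 0.2
   vertex 4.8 2.0 0.4
  endloop
 endfacet
 facet normal 0.429 -0.883 -0.191
  outer loop
   vertex 3.4 0.8 2.8
   vertex 4.8 2.0 0.4
   vertex 4.2 0.8 4.6
  endloop
 endfacet
 facet normal -0.569 -0.782 0.253
  outer loop
   vertex 3.4 0.8 2.8
   vertex 4.2 0.8 4.6
   vertex 2.0 2.4 4.6
  endloop
 endfacet
 facet normal -0.797 -0.598 -0.089
  outer loop
   vertex 3.4 0.8 2.8
   vertex 2.0 2.4 4.6
   vertex 0.8 4.0 4.6
  endloop
 endfacet
 facet normal -0.877 -0.453 -0.161
  outer loop
   vertex 1.6 3.8 0.8
   vertex 0.8 4.0 4.6
   vertex 1.4 4.4 0.2
  endloop
 endfacet
 facet normal -0.805 -0.576 -0.139
  outer loop
   vertex 1.6 3.8 0.8
   vertex 3.4 0.8 2.8
   vertex 0.8 4.0 4.6
  endloop
 endfacet
 facet normal -0.585 -0.663 -0.468
  outer loop
   vertex 1.6 3.8 0.8
   vertex 1.4 4.4 0.2
   vertex 3.4 0.8 2.8
  endloop
 endfacet
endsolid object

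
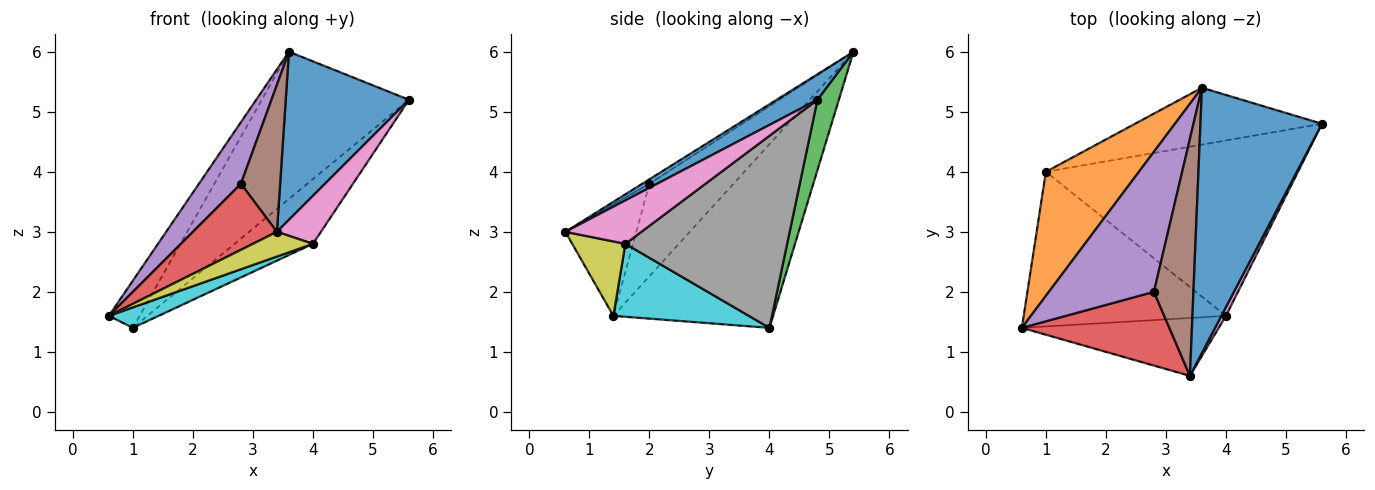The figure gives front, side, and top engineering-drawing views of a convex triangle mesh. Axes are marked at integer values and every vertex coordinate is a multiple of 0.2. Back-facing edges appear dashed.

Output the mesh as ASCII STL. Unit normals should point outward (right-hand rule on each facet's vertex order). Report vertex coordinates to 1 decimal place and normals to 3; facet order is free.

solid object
 facet normal 0.175 -0.527 0.832
  outer loop
   vertex 3.6 5.4 6.0
   vertex 3.4 0.6 3.0
   vertex 5.6 4.8 5.2
  endloop
 endfacet
 facet normal -0.879 0.170 0.445
  outer loop
   vertex 1.0 4.0 1.4
   vertex 0.6 1.4 1.6
   vertex 3.6 5.4 6.0
  endloop
 endfacet
 facet normal 0.134 0.924 -0.357
  outer loop
   vertex 1.0 4.0 1.4
   vertex 3.6 5.4 6.0
   vertex 5.6 4.8 5.2
  endloop
 endfacet
 facet normal -0.491 -0.581 0.649
  outer loop
   vertex 2.8 2.0 3.8
   vertex 0.6 1.4 1.6
   vertex 3.4 0.6 3.0
  endloop
 endfacet
 facet normal -0.627 -0.314 0.713
  outer loop
   vertex 2.8 2.0 3.8
   vertex 3.6 5.4 6.0
   vertex 0.6 1.4 1.6
  endloop
 endfacet
 facet normal -0.096 -0.525 0.846
  outer loop
   vertex 2.8 2.0 3.8
   vertex 3.4 0.6 3.0
   vertex 3.6 5.4 6.0
  endloop
 endfacet
 facet normal 0.862 -0.499 0.091
  outer loop
   vertex 4.0 1.6 2.8
   vertex 5.6 4.8 5.2
   vertex 3.4 0.6 3.0
  endloop
 endfacet
 facet normal 0.582 0.282 -0.763
  outer loop
   vertex 4.0 1.6 2.8
   vertex 1.0 4.0 1.4
   vertex 5.6 4.8 5.2
  endloop
 endfacet
 facet normal 0.328 -0.371 -0.869
  outer loop
   vertex 4.0 1.6 2.8
   vertex 3.4 0.6 3.0
   vertex 0.6 1.4 1.6
  endloop
 endfacet
 facet normal 0.337 -0.124 -0.933
  outer loop
   vertex 4.0 1.6 2.8
   vertex 0.6 1.4 1.6
   vertex 1.0 4.0 1.4
  endloop
 endfacet
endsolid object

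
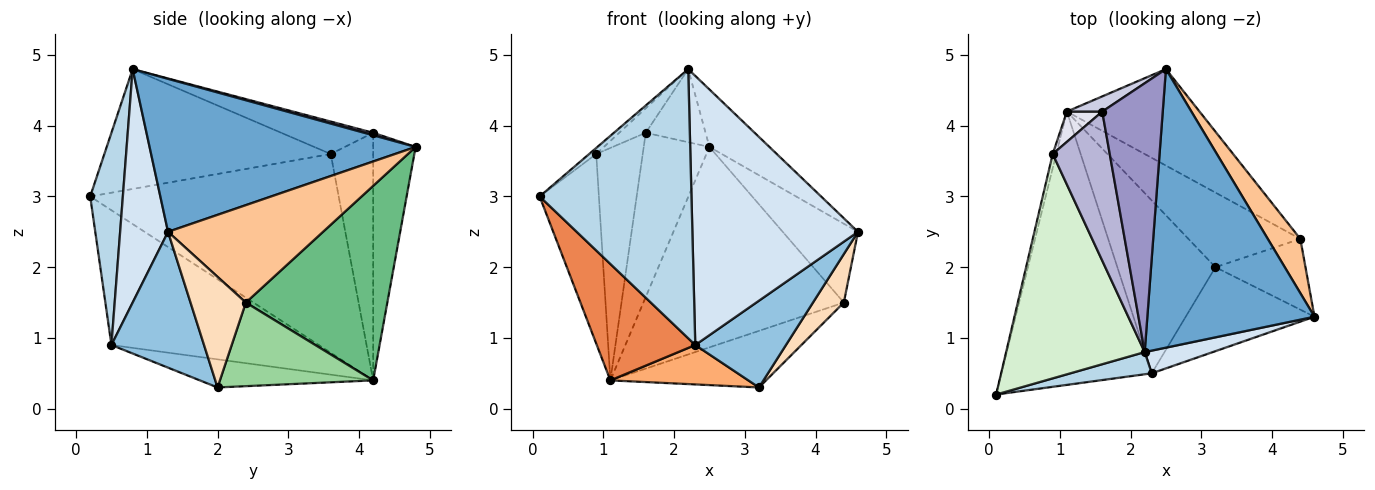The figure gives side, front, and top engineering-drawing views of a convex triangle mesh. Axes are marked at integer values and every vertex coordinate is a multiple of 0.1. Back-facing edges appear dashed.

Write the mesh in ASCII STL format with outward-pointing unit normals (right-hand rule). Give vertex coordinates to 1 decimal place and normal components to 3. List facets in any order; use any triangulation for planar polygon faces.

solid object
 facet normal 0.668 0.150 0.729
  outer loop
   vertex 2.2 0.8 4.8
   vertex 4.6 1.3 2.5
   vertex 2.5 4.8 3.7
  endloop
 endfacet
 facet normal 0.592 -0.579 -0.561
  outer loop
   vertex 2.3 0.5 0.9
   vertex 3.2 2.0 0.3
   vertex 4.6 1.3 2.5
  endloop
 endfacet
 facet normal 0.210 -0.974 0.080
  outer loop
   vertex 2.3 0.5 0.9
   vertex 2.2 0.8 4.8
   vertex 0.1 0.2 3.0
  endloop
 endfacet
 facet normal 0.277 -0.958 0.081
  outer loop
   vertex 2.3 0.5 0.9
   vertex 4.6 1.3 2.5
   vertex 2.2 0.8 4.8
  endloop
 endfacet
 facet normal -0.636 -0.302 -0.710
  outer loop
   vertex 2.3 0.5 0.9
   vertex 0.1 0.2 3.0
   vertex 1.1 4.2 0.4
  endloop
 endfacet
 facet normal -0.269 -0.214 -0.939
  outer loop
   vertex 2.3 0.5 0.9
   vertex 1.1 4.2 0.4
   vertex 3.2 2.0 0.3
  endloop
 endfacet
 facet normal 0.862 0.418 0.288
  outer loop
   vertex 4.4 2.4 1.5
   vertex 2.5 4.8 3.7
   vertex 4.6 1.3 2.5
  endloop
 endfacet
 facet normal 0.712 -0.397 -0.579
  outer loop
   vertex 4.4 2.4 1.5
   vertex 4.6 1.3 2.5
   vertex 3.2 2.0 0.3
  endloop
 endfacet
 facet normal 0.537 0.760 -0.366
  outer loop
   vertex 4.4 2.4 1.5
   vertex 1.1 4.2 0.4
   vertex 2.5 4.8 3.7
  endloop
 endfacet
 facet normal 0.511 0.519 -0.685
  outer loop
   vertex 4.4 2.4 1.5
   vertex 3.2 2.0 0.3
   vertex 1.1 4.2 0.4
  endloop
 endfacet
 facet normal -0.973 0.232 -0.017
  outer loop
   vertex 0.9 3.6 3.6
   vertex 1.1 4.2 0.4
   vertex 0.1 0.2 3.0
  endloop
 endfacet
 facet normal -0.654 0.020 0.756
  outer loop
   vertex 0.9 3.6 3.6
   vertex 0.1 0.2 3.0
   vertex 2.2 0.8 4.8
  endloop
 endfacet
 facet normal 0.039 0.262 0.964
  outer loop
   vertex 1.6 4.2 3.9
   vertex 2.2 0.8 4.8
   vertex 2.5 4.8 3.7
  endloop
 endfacet
 facet normal -0.490 0.141 0.860
  outer loop
   vertex 1.6 4.2 3.9
   vertex 0.9 3.6 3.6
   vertex 2.2 0.8 4.8
  endloop
 endfacet
 facet normal -0.541 0.837 0.077
  outer loop
   vertex 1.6 4.2 3.9
   vertex 2.5 4.8 3.7
   vertex 1.1 4.2 0.4
  endloop
 endfacet
 facet normal -0.671 0.735 0.096
  outer loop
   vertex 1.6 4.2 3.9
   vertex 1.1 4.2 0.4
   vertex 0.9 3.6 3.6
  endloop
 endfacet
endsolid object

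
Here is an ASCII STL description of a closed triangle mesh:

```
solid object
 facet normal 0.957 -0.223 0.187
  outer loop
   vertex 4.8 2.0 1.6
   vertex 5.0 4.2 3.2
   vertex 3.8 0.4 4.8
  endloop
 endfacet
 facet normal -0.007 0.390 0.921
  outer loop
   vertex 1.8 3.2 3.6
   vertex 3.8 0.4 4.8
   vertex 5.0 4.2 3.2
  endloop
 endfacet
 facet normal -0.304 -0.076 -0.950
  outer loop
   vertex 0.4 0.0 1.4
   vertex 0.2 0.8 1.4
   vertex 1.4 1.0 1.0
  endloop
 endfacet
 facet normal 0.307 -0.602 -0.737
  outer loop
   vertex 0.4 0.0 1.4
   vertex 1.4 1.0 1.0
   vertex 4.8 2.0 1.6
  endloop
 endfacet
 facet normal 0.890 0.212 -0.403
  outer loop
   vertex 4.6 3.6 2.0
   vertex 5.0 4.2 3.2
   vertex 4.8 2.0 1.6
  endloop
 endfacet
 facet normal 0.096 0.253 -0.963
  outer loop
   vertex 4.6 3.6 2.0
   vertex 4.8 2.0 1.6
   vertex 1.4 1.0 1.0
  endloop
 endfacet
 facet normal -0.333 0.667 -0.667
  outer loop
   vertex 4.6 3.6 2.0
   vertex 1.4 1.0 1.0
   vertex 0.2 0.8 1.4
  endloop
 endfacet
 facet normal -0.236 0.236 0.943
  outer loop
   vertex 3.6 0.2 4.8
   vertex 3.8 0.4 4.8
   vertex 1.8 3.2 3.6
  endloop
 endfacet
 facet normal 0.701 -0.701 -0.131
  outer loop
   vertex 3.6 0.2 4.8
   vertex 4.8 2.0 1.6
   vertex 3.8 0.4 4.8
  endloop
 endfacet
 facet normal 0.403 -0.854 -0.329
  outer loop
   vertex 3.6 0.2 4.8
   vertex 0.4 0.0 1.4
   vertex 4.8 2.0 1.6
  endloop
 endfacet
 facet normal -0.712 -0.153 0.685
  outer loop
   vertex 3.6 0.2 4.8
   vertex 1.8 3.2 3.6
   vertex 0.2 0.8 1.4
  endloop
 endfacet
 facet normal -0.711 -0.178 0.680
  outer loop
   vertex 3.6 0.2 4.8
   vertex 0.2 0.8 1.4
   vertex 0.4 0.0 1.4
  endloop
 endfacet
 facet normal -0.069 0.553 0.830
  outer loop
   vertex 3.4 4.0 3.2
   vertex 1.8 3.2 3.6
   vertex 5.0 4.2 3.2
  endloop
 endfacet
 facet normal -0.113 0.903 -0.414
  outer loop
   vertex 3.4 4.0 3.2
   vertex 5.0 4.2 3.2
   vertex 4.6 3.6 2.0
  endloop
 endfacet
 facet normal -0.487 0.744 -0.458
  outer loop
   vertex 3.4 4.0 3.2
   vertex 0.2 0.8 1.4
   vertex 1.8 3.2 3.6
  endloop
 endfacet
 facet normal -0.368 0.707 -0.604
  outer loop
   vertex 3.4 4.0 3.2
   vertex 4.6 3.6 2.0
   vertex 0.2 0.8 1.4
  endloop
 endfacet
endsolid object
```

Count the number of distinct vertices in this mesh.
10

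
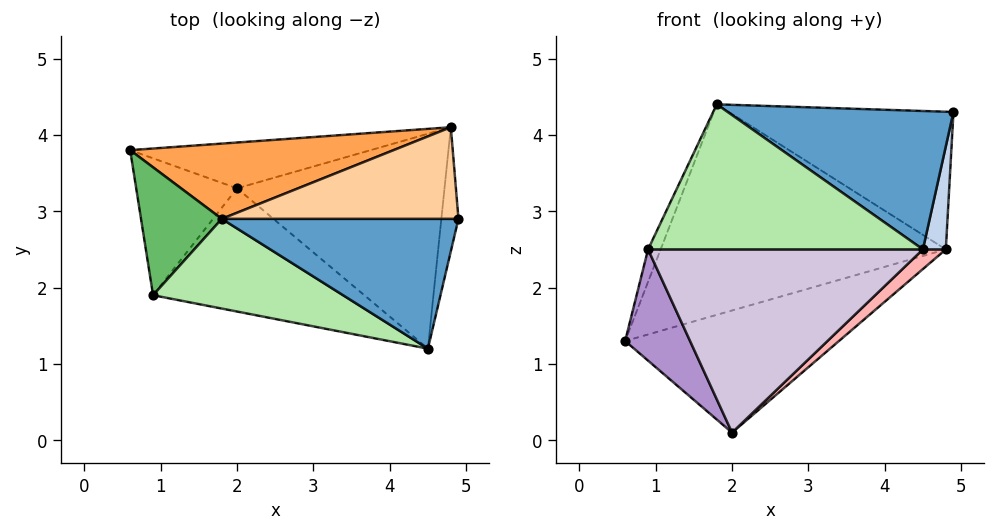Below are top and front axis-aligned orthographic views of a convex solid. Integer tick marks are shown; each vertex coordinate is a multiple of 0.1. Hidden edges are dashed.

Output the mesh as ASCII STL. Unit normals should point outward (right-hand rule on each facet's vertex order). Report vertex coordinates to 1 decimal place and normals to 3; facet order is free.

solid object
 facet normal 0.022 -0.729 0.684
  outer loop
   vertex 1.8 2.9 4.4
   vertex 4.5 1.2 2.5
   vertex 4.9 2.9 4.3
  endloop
 endfacet
 facet normal 0.987 -0.102 -0.123
  outer loop
   vertex 4.8 4.1 2.5
   vertex 4.9 2.9 4.3
   vertex 4.5 1.2 2.5
  endloop
 endfacet
 facet normal -0.161 0.929 0.332
  outer loop
   vertex 4.8 4.1 2.5
   vertex 0.6 3.8 1.3
   vertex 1.8 2.9 4.4
  endloop
 endfacet
 facet normal 0.018 0.832 0.554
  outer loop
   vertex 4.8 4.1 2.5
   vertex 1.8 2.9 4.4
   vertex 4.9 2.9 4.3
  endloop
 endfacet
 facet normal -0.918 0.097 0.384
  outer loop
   vertex 0.9 1.9 2.5
   vertex 1.8 2.9 4.4
   vertex 0.6 3.8 1.3
  endloop
 endfacet
 facet normal -0.163 -0.839 0.519
  outer loop
   vertex 0.9 1.9 2.5
   vertex 4.5 1.2 2.5
   vertex 1.8 2.9 4.4
  endloop
 endfacet
 facet normal 0.033 0.936 -0.351
  outer loop
   vertex 2.0 3.3 0.1
   vertex 0.6 3.8 1.3
   vertex 4.8 4.1 2.5
  endloop
 endfacet
 facet normal 0.660 -0.068 -0.748
  outer loop
   vertex 2.0 3.3 0.1
   vertex 4.8 4.1 2.5
   vertex 4.5 1.2 2.5
  endloop
 endfacet
 facet normal -0.665 -0.471 -0.580
  outer loop
   vertex 2.0 3.3 0.1
   vertex 0.9 1.9 2.5
   vertex 0.6 3.8 1.3
  endloop
 endfacet
 facet normal -0.159 -0.819 -0.551
  outer loop
   vertex 2.0 3.3 0.1
   vertex 4.5 1.2 2.5
   vertex 0.9 1.9 2.5
  endloop
 endfacet
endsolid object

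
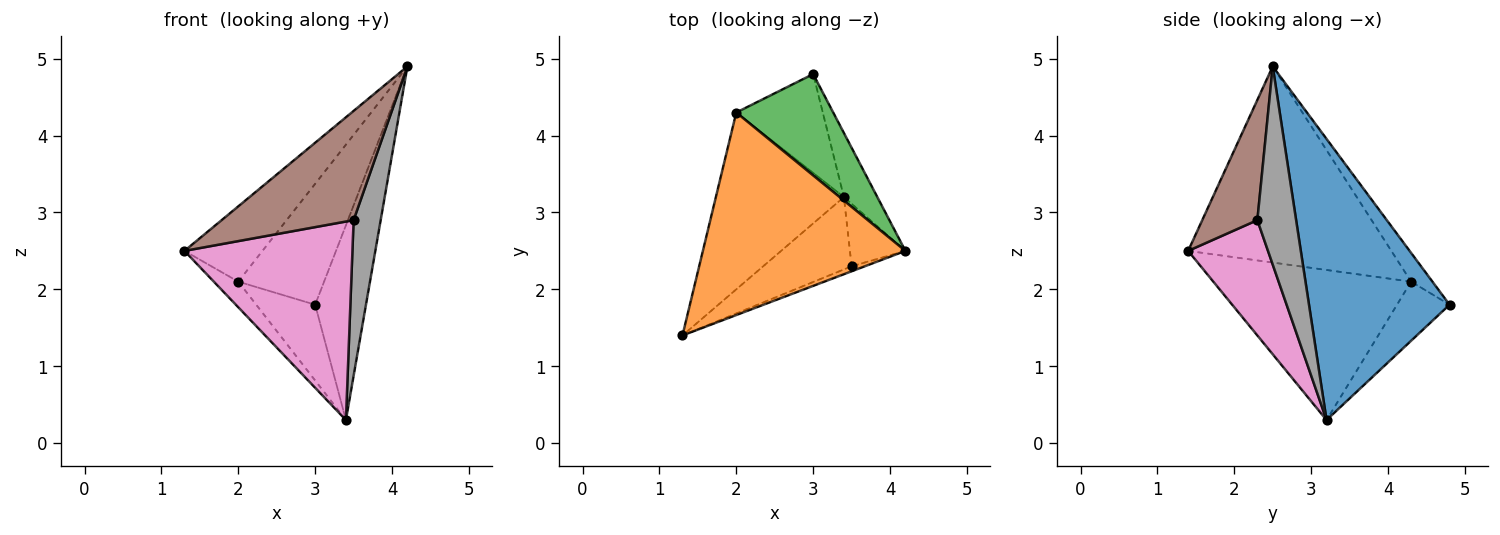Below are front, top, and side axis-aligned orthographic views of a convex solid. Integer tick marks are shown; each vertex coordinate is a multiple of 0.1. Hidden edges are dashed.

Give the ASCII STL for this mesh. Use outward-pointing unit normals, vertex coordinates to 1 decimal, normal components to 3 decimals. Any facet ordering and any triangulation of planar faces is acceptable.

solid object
 facet normal 0.935 0.338 -0.111
  outer loop
   vertex 3.4 3.2 0.3
   vertex 3.0 4.8 1.8
   vertex 4.2 2.5 4.9
  endloop
 endfacet
 facet normal -0.672 0.258 0.694
  outer loop
   vertex 2.0 4.3 2.1
   vertex 1.3 1.4 2.5
   vertex 4.2 2.5 4.9
  endloop
 endfacet
 facet normal -0.187 0.753 0.631
  outer loop
   vertex 2.0 4.3 2.1
   vertex 4.2 2.5 4.9
   vertex 3.0 4.8 1.8
  endloop
 endfacet
 facet normal -0.757 0.094 -0.646
  outer loop
   vertex 2.0 4.3 2.1
   vertex 3.4 3.2 0.3
   vertex 1.3 1.4 2.5
  endloop
 endfacet
 facet normal -0.477 0.535 -0.698
  outer loop
   vertex 2.0 4.3 2.1
   vertex 3.0 4.8 1.8
   vertex 3.4 3.2 0.3
  endloop
 endfacet
 facet normal 0.385 -0.922 -0.043
  outer loop
   vertex 3.5 2.3 2.9
   vertex 4.2 2.5 4.9
   vertex 1.3 1.4 2.5
  endloop
 endfacet
 facet normal 0.408 -0.858 -0.313
  outer loop
   vertex 3.5 2.3 2.9
   vertex 1.3 1.4 2.5
   vertex 3.4 3.2 0.3
  endloop
 endfacet
 facet normal 0.799 -0.558 -0.224
  outer loop
   vertex 3.5 2.3 2.9
   vertex 3.4 3.2 0.3
   vertex 4.2 2.5 4.9
  endloop
 endfacet
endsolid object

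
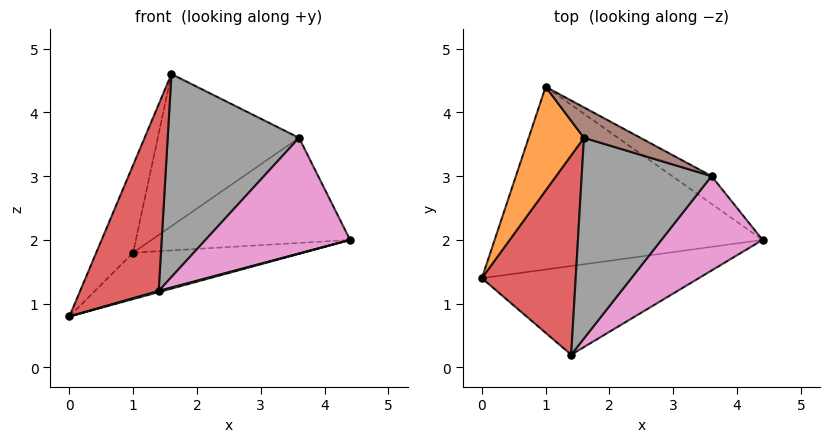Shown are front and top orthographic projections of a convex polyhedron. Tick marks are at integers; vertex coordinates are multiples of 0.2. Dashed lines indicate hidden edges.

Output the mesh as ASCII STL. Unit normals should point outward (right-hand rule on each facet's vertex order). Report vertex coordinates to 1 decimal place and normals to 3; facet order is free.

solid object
 facet normal 0.225 0.240 -0.944
  outer loop
   vertex 1.0 4.4 1.8
   vertex 4.4 2.0 2.0
   vertex 0.0 1.4 0.8
  endloop
 endfacet
 facet normal -0.938 0.224 0.265
  outer loop
   vertex 1.6 3.6 4.6
   vertex 1.0 4.4 1.8
   vertex 0.0 1.4 0.8
  endloop
 endfacet
 facet normal 0.265 -0.013 -0.964
  outer loop
   vertex 1.4 0.2 1.2
   vertex 0.0 1.4 0.8
   vertex 4.4 2.0 2.0
  endloop
 endfacet
 facet normal -0.622 -0.535 0.572
  outer loop
   vertex 1.4 0.2 1.2
   vertex 1.6 3.6 4.6
   vertex 0.0 1.4 0.8
  endloop
 endfacet
 facet normal 0.572 0.793 -0.210
  outer loop
   vertex 3.6 3.0 3.6
   vertex 4.4 2.0 2.0
   vertex 1.0 4.4 1.8
  endloop
 endfacet
 facet normal 0.365 0.913 0.183
  outer loop
   vertex 3.6 3.0 3.6
   vertex 1.0 4.4 1.8
   vertex 1.6 3.6 4.6
  endloop
 endfacet
 facet normal 0.284 -0.743 0.606
  outer loop
   vertex 3.6 3.0 3.6
   vertex 1.4 0.2 1.2
   vertex 4.4 2.0 2.0
  endloop
 endfacet
 facet normal 0.137 -0.704 0.696
  outer loop
   vertex 3.6 3.0 3.6
   vertex 1.6 3.6 4.6
   vertex 1.4 0.2 1.2
  endloop
 endfacet
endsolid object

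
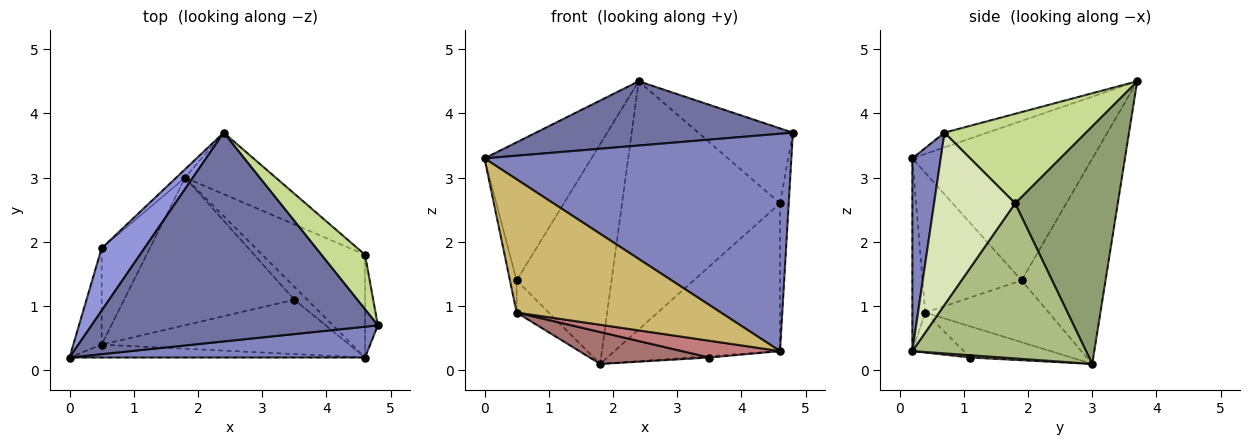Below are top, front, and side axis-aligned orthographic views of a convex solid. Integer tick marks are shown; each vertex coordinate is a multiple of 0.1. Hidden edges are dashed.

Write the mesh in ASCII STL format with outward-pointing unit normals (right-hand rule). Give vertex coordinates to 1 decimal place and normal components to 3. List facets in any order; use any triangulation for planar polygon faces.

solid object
 facet normal -0.049 -0.294 0.955
  outer loop
   vertex 2.4 3.7 4.5
   vertex 0.0 0.2 3.3
   vertex 4.8 0.7 3.7
  endloop
 endfacet
 facet normal 0.091 -0.986 0.140
  outer loop
   vertex 4.6 0.2 0.3
   vertex 4.8 0.7 3.7
   vertex 0.0 0.2 3.3
  endloop
 endfacet
 facet normal -0.838 0.498 0.225
  outer loop
   vertex 0.5 1.9 1.4
   vertex 0.0 0.2 3.3
   vertex 2.4 3.7 4.5
  endloop
 endfacet
 facet normal -0.662 0.749 -0.029
  outer loop
   vertex 0.5 1.9 1.4
   vertex 2.4 3.7 4.5
   vertex 1.8 3.0 0.1
  endloop
 endfacet
 facet normal 0.533 0.821 -0.203
  outer loop
   vertex 4.6 1.8 2.6
   vertex 1.8 3.0 0.1
   vertex 2.4 3.7 4.5
  endloop
 endfacet
 facet normal 0.653 0.622 -0.433
  outer loop
   vertex 4.6 1.8 2.6
   vertex 4.6 0.2 0.3
   vertex 1.8 3.0 0.1
  endloop
 endfacet
 facet normal 0.770 0.516 0.376
  outer loop
   vertex 4.6 1.8 2.6
   vertex 2.4 3.7 4.5
   vertex 4.8 0.7 3.7
  endloop
 endfacet
 facet normal 0.992 0.106 -0.074
  outer loop
   vertex 4.6 1.8 2.6
   vertex 4.8 0.7 3.7
   vertex 4.6 0.2 0.3
  endloop
 endfacet
 facet normal -0.772 0.201 -0.603
  outer loop
   vertex 0.5 0.4 0.9
   vertex 0.5 1.9 1.4
   vertex 1.8 3.0 0.1
  endloop
 endfacet
 facet normal -0.062 -0.993 -0.096
  outer loop
   vertex 0.5 0.4 0.9
   vertex 4.6 0.2 0.3
   vertex 0.0 0.2 3.3
  endloop
 endfacet
 facet normal -0.978 0.066 -0.198
  outer loop
   vertex 0.5 0.4 0.9
   vertex 0.0 0.2 3.3
   vertex 0.5 1.9 1.4
  endloop
 endfacet
 facet normal 0.175 0.105 -0.979
  outer loop
   vertex 3.5 1.1 0.2
   vertex 1.8 3.0 0.1
   vertex 4.6 0.2 0.3
  endloop
 endfacet
 facet normal -0.176 -0.208 -0.962
  outer loop
   vertex 3.5 1.1 0.2
   vertex 0.5 0.4 0.9
   vertex 1.8 3.0 0.1
  endloop
 endfacet
 facet normal -0.152 -0.291 -0.944
  outer loop
   vertex 3.5 1.1 0.2
   vertex 4.6 0.2 0.3
   vertex 0.5 0.4 0.9
  endloop
 endfacet
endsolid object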